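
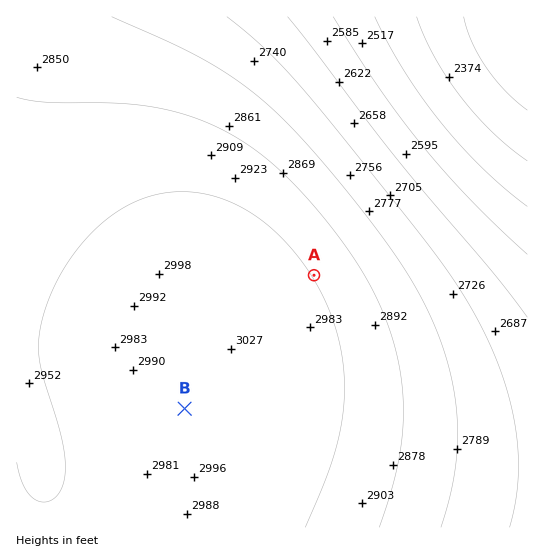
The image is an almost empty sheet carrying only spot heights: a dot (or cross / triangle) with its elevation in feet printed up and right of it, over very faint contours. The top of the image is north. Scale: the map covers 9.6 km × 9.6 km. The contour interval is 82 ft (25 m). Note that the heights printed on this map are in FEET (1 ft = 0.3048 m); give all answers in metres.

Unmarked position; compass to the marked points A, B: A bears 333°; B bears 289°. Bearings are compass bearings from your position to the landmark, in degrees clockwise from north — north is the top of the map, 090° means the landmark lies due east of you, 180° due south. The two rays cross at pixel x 424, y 491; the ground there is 860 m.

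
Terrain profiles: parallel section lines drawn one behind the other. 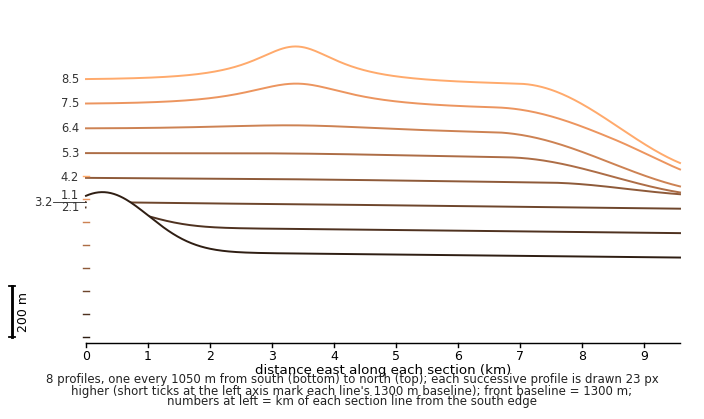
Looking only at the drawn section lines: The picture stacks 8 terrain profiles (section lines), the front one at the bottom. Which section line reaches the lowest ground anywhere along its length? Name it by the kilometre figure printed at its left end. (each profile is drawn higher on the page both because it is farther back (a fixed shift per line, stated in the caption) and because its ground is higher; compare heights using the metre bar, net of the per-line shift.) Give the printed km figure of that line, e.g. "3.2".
8.5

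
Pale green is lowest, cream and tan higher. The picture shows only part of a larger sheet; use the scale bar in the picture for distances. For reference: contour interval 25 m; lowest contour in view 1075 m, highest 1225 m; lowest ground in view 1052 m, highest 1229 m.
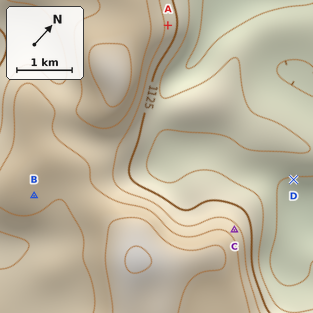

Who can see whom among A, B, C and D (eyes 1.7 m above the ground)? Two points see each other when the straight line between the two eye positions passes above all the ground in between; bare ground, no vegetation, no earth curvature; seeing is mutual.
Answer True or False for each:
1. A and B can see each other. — False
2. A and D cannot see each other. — True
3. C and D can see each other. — True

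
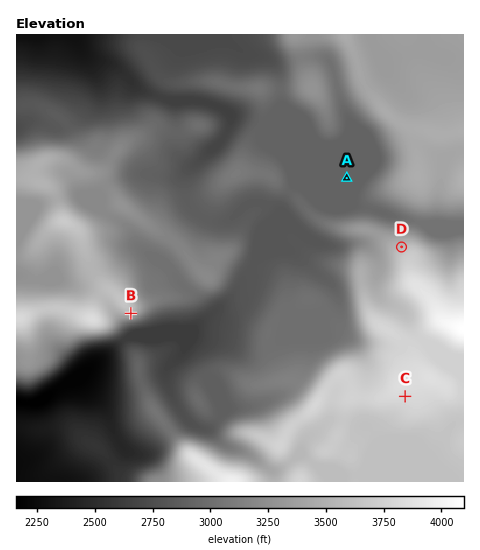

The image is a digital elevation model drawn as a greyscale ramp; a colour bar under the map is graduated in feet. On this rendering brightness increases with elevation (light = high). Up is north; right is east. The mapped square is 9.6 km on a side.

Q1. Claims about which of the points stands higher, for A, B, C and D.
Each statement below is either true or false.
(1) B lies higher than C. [false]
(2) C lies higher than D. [true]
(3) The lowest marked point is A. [true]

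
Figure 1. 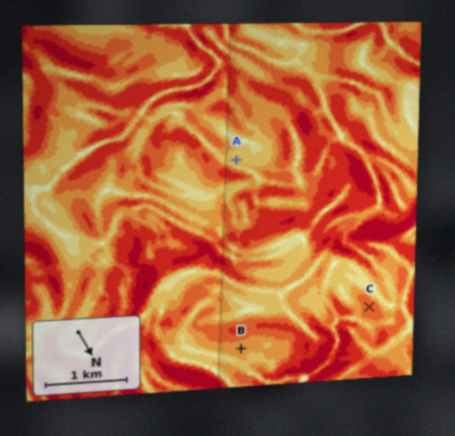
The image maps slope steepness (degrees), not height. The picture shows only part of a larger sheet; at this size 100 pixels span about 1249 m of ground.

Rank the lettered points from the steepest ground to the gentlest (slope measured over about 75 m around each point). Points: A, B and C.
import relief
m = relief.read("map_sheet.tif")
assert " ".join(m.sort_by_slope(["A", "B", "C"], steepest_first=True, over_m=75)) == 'C B A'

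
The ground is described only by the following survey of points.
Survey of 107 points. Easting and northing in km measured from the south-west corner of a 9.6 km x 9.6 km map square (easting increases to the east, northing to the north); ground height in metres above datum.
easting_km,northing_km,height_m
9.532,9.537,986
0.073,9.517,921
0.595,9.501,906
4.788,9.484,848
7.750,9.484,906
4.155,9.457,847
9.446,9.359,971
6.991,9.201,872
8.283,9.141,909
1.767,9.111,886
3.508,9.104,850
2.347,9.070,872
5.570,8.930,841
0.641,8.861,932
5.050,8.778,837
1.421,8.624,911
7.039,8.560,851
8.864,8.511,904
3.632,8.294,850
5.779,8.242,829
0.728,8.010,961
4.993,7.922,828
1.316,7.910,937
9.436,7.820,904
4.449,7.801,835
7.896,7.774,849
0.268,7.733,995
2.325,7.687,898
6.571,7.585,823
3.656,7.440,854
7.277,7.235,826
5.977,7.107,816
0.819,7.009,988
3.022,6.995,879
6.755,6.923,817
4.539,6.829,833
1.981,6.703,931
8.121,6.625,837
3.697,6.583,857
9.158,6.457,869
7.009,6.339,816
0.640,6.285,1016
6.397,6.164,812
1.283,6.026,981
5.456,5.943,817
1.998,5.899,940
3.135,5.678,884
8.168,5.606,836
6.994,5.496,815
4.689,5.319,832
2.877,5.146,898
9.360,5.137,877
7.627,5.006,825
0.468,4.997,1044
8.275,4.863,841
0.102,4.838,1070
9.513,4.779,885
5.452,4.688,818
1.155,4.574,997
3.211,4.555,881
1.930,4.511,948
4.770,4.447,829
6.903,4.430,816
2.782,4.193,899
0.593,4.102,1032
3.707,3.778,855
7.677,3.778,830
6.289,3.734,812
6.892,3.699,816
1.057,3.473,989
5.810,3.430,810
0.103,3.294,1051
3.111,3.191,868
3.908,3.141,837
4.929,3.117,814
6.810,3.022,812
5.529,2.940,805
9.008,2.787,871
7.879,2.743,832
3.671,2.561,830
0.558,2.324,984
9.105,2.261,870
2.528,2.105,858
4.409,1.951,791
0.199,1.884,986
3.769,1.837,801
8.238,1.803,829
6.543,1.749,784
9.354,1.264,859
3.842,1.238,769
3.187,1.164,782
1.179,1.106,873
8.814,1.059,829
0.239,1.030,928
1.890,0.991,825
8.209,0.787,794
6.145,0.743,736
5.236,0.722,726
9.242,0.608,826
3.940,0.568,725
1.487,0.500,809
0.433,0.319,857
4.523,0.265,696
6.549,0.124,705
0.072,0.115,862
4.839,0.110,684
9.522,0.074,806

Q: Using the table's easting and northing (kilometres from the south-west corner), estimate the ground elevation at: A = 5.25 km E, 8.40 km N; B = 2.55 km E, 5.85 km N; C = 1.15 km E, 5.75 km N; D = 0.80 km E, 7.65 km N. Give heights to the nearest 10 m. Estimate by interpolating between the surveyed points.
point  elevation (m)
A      830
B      910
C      990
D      970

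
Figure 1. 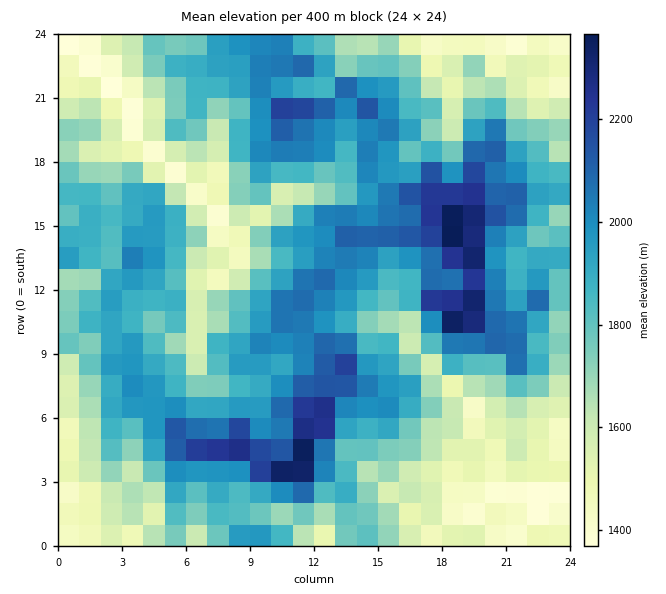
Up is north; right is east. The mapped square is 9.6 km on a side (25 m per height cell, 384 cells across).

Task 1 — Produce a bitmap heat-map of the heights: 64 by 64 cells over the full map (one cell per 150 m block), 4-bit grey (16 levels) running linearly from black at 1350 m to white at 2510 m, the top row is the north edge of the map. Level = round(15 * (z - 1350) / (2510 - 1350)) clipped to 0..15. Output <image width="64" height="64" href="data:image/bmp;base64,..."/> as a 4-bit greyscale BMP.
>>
<image width="64" height="64" href="data:image/bmp;base64,Qk12CAAAAAAAAHYAAAAoAAAAQAAAAEAAAAABAAQAAAAAAAAIAAATCwAAEwsAABAAAAAAAAAAAAAAABEREQAiIiIAMzMzAERERABVVVUAZmZmAHd3dwCIiIgAmZmZAKqqqgC7u7sAzMzMAN3d3QDu7u4A////ABERIiIQJGZEMkVoiIiId2UxNVVmVUMzIjMyIyERIiIREREiMzESVlZTJGiIiIdUMhE2ZmZUQyERIzMyEAASIiEiESIzQxFGZmQ1eHd4d2MjMjV2ZlVDISERIiEAEAESIiIiIjREITZ2ZUaHZmd2M0ZTNGZVVUMRMhARABIhAAERERIjNEUhNXdlRodlRENGZ2RWZ2VEMhNDERABIiEQAAAAESI0VSJFd3VWh2VlVWiYZWd3ZTMiNEMiEBERERAAABERIjRVIlaHZmeHZnd4iqh1d3ZUMiNEMyEBEAAAAAAAEiIjNFQjV4dmeId3iJq8uXaIdUMjREMiEBIQEQABEREiIzNFUyRoh3eId4iau97KiIhlM0VEMhIRIyASERERESIzRFVCRWmYiZiIiazd3uuZh2Q0VUMiMyEzIBMyIiIiEiNFZTNWeZiamZmazdzN7bl2VFZlRDNDIjMgEzMyIiISI0VmNXeKqqu7u7zLuqztuHVVZlRVREMiMyATMzIiERIjRnZFZ4m7zLzd3LqZrNyohnZmVWZVQyIzEBNDMiIREiNGdlZ4iavLqs3bqYmb3buWdnZmdlQzI0MQJEMiIhERI0Z3ZXiau6mYq7qoiJrN3Jd3d3d2VEM0QhE0MzIiERIjRnd2aImqmHiZqpiJqrzcqId3iHZVREQyASMzMyIRIjNGeIh4mZqXd4mZh4mru8yoiIiZh2VEUyABJEMzIiIzNFZ4mHiIiYhniId4iavMzKiYiJmIdlVTERE0RDMyMzM0VniYiId4dld2Z4mZqrzLuZmZiJh2VlISMTVlRDMzI0RFeZiJh3d1VlaIiIiaqrq6mZmIiHdkESNCRnVVRDIiNFV5mIiHZmREZmZneImqmruqmIiIdjESRVJXdmZlQiI0ZnmYiId2UjRVZ3d3iZmZq6mIiIhjEkVnY0eIh2VDMjV3iZh3d3ZCVniIiHd4iaq7uoeHh0EkaIhkaKqYZUNERneJmHd3ZjJXeImYh3iaqry6h3eGMUZohlVnmphmZFZEV4iYd3dUIld4iJmYiJqqq6mGZ3UiWIl3iJmah3ZlZ2VWeJh2ZkMSV3d4mZmImqqZmHVndBNpmZmrqqqGZlVWdWZ4h3ZURTFXZmeImZiamZmIZFZ0FHq6q8uqqnZlQ0V3ZniHZUVmQTVEV3iJmZmYiIdkMzI1ety8y6mah2VDVWeHiHZlZndSEkZ3iJmpmYh3ZkRkM1eL7u26mImph2RVVniIdmZ3d1IVZnd4mamZmIdmVXZFeKzd7suYiJqoZFZWeId3d3d3UhVWZniJqZqZiId2hkaKzcvN2ph3iqhkRFVniHd3d3ZSFERWd4maqpmZmHd1VorMurzcmHeKl2UzNFaIiHd3ZkITI0VniJmqmpmYh4VXiruZmsyYd4mGZVVURXmIh4dlQhESNFeHiJqqmYiIhlZ4qYmqzJdmiXZmVnZUaJiIh2VDERASRVVniZmZiIiHZWd4mrvbh2aIdmZ3h2RnmYiIdkIkIBEjRWZ5mZmZmYd3iYmrzNqHdod3d4iYZWeZiIh2Q0QQEkZ3iHiJmZmYh4irq7zd2oh2d3eImIh1Z5mIiHZUUxEjVniJmJmZqpiImrq7zd3JiIZndoh3h3ZniHiIdmVBASJGeIiZmJmrqZq7qrve3bqYiGVWZ1d3ZmeHd4h2VDEBESV3d3eImququ7qrvN7dypmZdlRVVmd2Znd4iHZTIAEiE1ZVZ4mqqqq6mZq83c3LqpmHZDNWZ3d2d3iIdUMQEkUhI1eJmZmZmKmJqr3tzdyqqZdmVGZ3d3d4iIh1QgASRlIRNXiIiIdniIq7zd2826qqmHZmd3d3ZniIh1MgASNWZTISRWZndomZq7zM3KzLqqqYh3d2ZmZWd3dkIRASM1Z3ZDMiI0VXmZmpqqzKm8uZqph3iGZmVEZ3ZkIQAREjVnd1VVRDRXiZmZmZvLmbypmpmIiHZlVDRmVDIQATISNGeHZmd3VFeZiIiHm7p4u7mJmYd3ZlVTJWZTIQASQxI1aIiHd4d2V5mId3eKqGi6uod3ZUZVRFMkVDEAAjJTE1Z5mZmYiIdXmZiHZnmGWKqrmHZUMzUzMhIzEAEUQ1MkZ4iJmZmZmGaJmIdlWGRYqZqpiIdTJkMiERIAE0VUUyVniImZmZmZhnmpiGVEY1iYipd3d2ZVVVQzEQAUd2VjJFZ4iamZmZmHeJqYiGQzNoiql1VmVVRVZlQhABR3d2QlZ4eKuqqYiId5mpiIdjIlaKl2VEVUNERVUyEAJUV3dTNWd4m8u7qYh4mqiId3ZBRXmGVDM0RDM0RCEAEyNnd1VDVnibzMu6mIqrqHdnZlI0eHZUMjMzIyMyEAARM0Z3Z2Rniaq6mZq6m7uoZlZlQSNnVUMyIiIiIyEAARFFRnd3ZXiZmZh2eKu7qJl1VFQxM0ZUMiERERIzEAABElZVZ3hniZmHdmZWipmHeIdkMyFEJEQyIREQEiIAABJFZ2ZneHeImYiIiHVnh3Znd2UyElYhMzMzIiEiEQABI0VXd3eId3iZiZmalkVmZmZWVCESVkISMzMiIiEAABI0RGd3d4iHeJmZqqqoZEVVZkRTEBRVQxEiIiESEAABI0RFd2ZniIeImZmpmIh2NFRmQ0QQIzQzIRESIREAABIzM0V2VVZ4iImZmZh3Z2VDRGUyIxAhESEREBEhEQAAEjIzRWZURVeIiYiJh2VVRDM0VCERAAAAAAAAARER"/>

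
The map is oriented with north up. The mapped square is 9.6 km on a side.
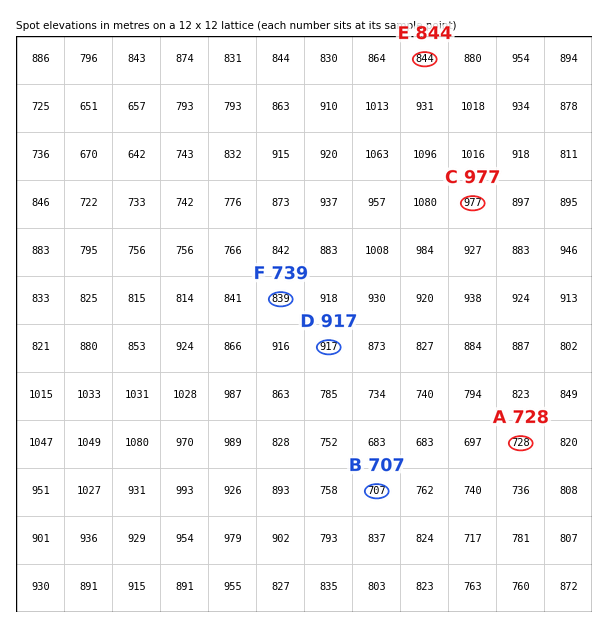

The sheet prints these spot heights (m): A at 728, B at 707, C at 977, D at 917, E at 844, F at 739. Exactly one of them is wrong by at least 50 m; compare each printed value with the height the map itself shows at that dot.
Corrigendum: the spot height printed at F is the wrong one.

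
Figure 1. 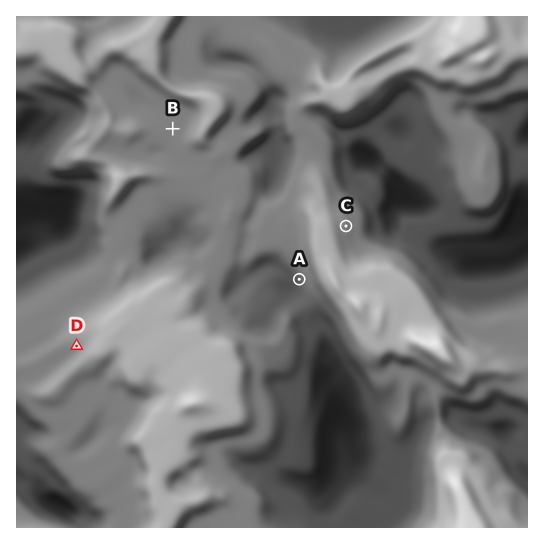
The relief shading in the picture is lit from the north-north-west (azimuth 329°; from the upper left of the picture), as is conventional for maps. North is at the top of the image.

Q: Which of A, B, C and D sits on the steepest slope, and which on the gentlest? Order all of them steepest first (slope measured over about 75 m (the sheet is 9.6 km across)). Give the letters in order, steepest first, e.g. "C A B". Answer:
A C D B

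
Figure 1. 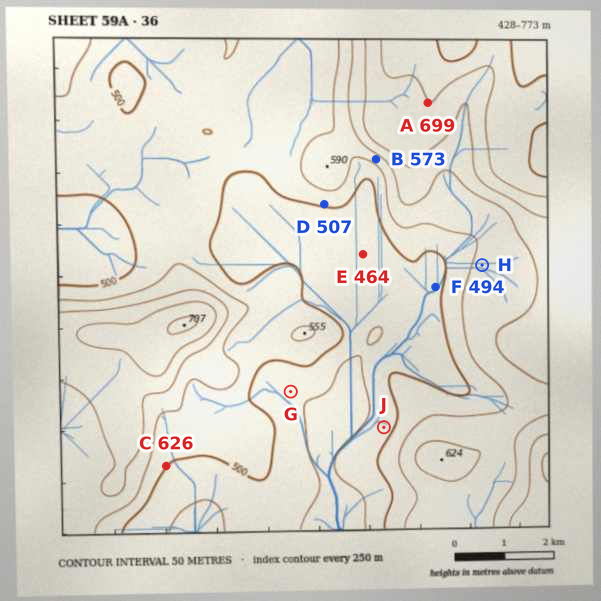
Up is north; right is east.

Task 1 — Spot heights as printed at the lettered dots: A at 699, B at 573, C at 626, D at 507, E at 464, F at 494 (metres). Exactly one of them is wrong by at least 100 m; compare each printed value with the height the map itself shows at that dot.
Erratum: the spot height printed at C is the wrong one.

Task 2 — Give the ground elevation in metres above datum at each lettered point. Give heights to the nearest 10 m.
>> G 460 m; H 560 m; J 480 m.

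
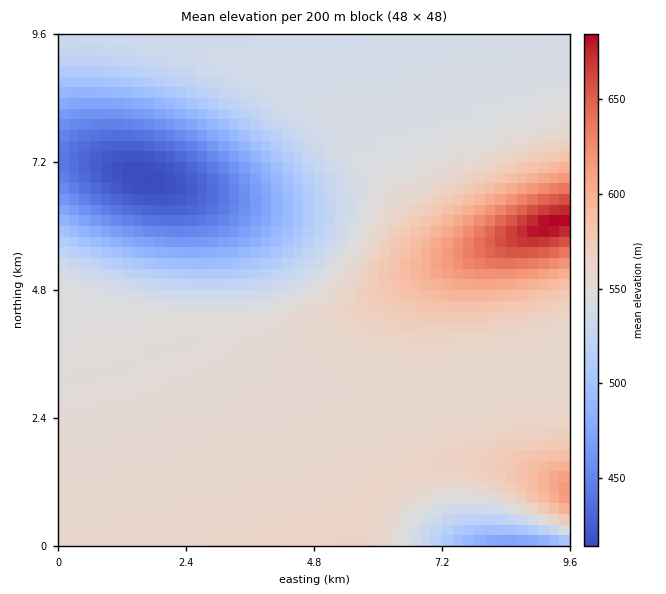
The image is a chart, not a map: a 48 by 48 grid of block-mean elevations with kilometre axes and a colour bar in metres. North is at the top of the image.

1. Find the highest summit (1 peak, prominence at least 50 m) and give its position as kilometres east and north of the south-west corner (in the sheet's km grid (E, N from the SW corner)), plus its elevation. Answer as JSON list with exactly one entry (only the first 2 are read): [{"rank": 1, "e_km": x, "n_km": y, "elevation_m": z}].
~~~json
[{"rank": 1, "e_km": 9.26, "n_km": 6.04, "elevation_m": 686}]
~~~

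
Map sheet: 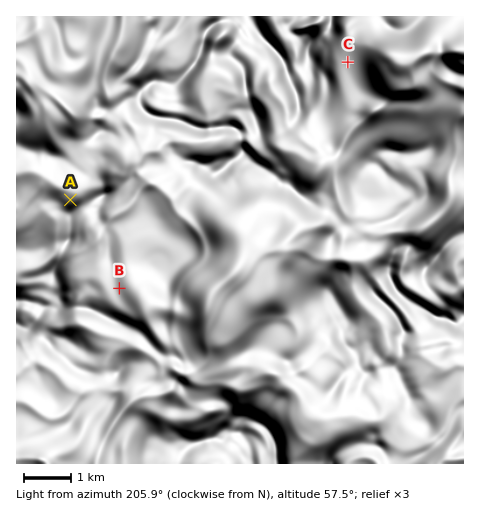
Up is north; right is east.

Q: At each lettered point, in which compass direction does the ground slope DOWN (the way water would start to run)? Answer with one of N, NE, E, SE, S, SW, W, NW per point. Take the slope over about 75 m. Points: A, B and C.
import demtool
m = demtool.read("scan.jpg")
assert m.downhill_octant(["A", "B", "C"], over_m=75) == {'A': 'N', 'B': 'E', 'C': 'E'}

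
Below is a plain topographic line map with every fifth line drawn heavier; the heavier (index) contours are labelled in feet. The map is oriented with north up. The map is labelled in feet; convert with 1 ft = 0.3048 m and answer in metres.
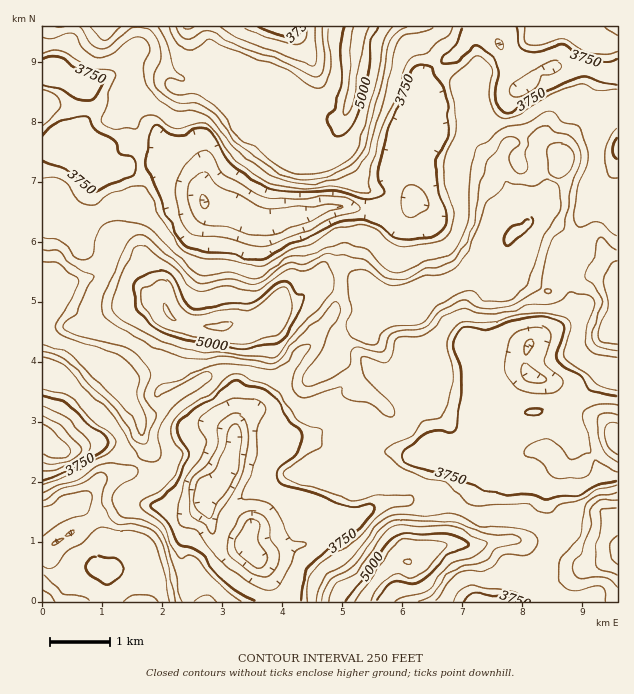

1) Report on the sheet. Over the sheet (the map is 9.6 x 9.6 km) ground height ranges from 870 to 1680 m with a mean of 1270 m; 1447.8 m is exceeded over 19.2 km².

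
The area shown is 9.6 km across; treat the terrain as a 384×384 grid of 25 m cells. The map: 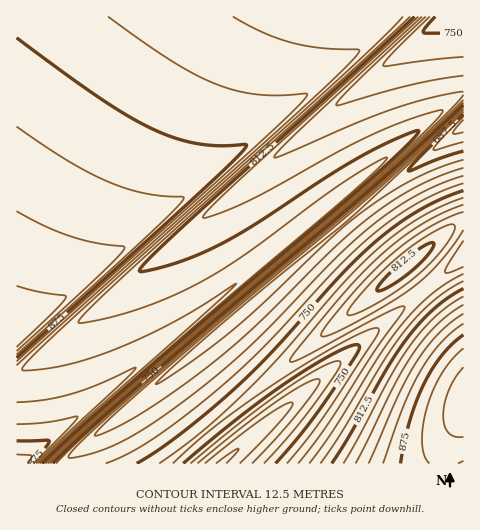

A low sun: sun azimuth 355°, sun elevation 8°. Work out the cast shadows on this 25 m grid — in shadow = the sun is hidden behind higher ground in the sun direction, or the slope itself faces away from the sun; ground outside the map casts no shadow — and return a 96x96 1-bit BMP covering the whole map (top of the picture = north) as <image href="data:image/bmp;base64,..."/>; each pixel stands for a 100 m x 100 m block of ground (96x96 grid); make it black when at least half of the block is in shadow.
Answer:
<image width="96" height="96" href="data:image/bmp;base64,Qk2+BAAAAAAAAD4AAAAoAAAAYAAAAGAAAAABAAEAAAAAAIAEAAATCwAAEwsAAAIAAAAAAAAA////AAAAAAAf/AAAAAAAAAAAAAAP/wAAAAAAAAAAAAAH/4AAAAAAAAAAAAAB/8AAAAAAAAAAAAAA/+AAAAAAAAAAAAAAf/gAAAAAAAAAAAAAP/wAAAAAAAAAAAAAH/4AAAAAAAAAAAAAB/8AAAAAAAAAAAAAA//AAAAAAAAAAAAAAf/gAAAAAAAAAAAAAP/wAAAAAAAAAAAAAH/4AAAAAAAAAAAAAD/8AAAAAAAAAAAAAA/+AAAAAAAAAAAAAAf/gAAAAAAAAAAAAAP/wAAAAAAAAAAAAAH/4AAAAAAAAAAAAAD/8AAAAAAAAAAAAAA/+AAAAAAAAACAAAAf/AAAAAAAAADgAAAP/wAAAAAAAADwAAAH/4AAAAAAAAD4AAAD/8AAAAAAAAD8AAAA/+AAAAAAAAB+AAAAf/AAAAAAAAA/gAAAP/wAAAAAAAAfwAAAH/4AAAAAAAAP4AAAD/8AAAAAAAAD8AAAB/+AAAAAAAAB+AAAAf/AAAAAAAAA/gAAAP/gAAAAAAAAfwAAAH/wAAAAAAAAP4AAAD/8AAAAAAAAD8AAAB/+AAAAAAAAB+AAAAf/AAAAAAAAA/AAAAP/gAAAAAAAAfwAAAH/wAAAAAAAAP4AAAD/4AAAAAAAAH8AAAB/8AAAAAAAAB+AAAAf/AAAAAAAAA/AAAAP/gAAAAAAAAfwAAAH/wAAAAAAAAP4AAAD/4AAAAAAAAH8AAAB/8AAAAAAAAB+AAAAf+AAAAAAAAA/AAAAP/AAAAAAAAAfwAAAH/wAAAAAAAAP4AAAD/4AAAAAAAAH8AAAB/8AAAAAAAAB+AAAAf+AAAAAAAAA/AAAAP/AAAAAAAAAfgAAAH/gAAAAAAAAP4AAAD/wAAAAAAAAH8AAAB/8AAAAAAAAB+AAAAf+AAAAAAAAA/AAAAP/AAAAAAAAAfgAAAH/gAAAAAAAAP4AAAD/wAAAAAAAAH8AAAB/4AAAAAAAAD+AAAAf+AAAAAAAAA/AAAAP/AAAAAAAAAfgAAAH/gAAAAAAAAPwAAAD/wAAAAAAAAH8AAAB/4AAAAAAAAD+AAAA/+AAAAAAAAA/AAAAP/AAAAAAAAAfgAAAH/gAAAAAAAAPwAAAD/wAAAAAAAAH8AAAB/8AAAAAAAAD+AAAA/8AAAAAAAAA/AAAAP8AAAAAAAAAfgAAAH8AAAAAAAAAPwAAAD8AAAAAAAAAH4AAAB8AAAAAAAAAD+AAAA8AAAAAAAAAA/AAAAMAAAAAAAAAAfgAAAEAAAAAAAAAAPwAAAAAAAAAAAAAAH4AAAAAAAAAAAAAAD+AAAAAAAAAAAAAAA/AAAAAAAAAAAAAAAfgAAAAAAAAAAAAAAPwAAAAAAAAAAAAAAH4AAAAAAAAAAAAAAD+AAAAAAAAAAAAAAB/AAAAAAAAAAAAAAAfgAAAAAAAAAAAAAAPwAAAAAAAAAAAAAAH4AAAAAAAAAAAAAAD+AAAAAAAAAAAAAAB/AAAAAAAAAAAAAAAfgAAAAAAAAAAAAAAPgAAAAAAAAAAAAAAHwAAAAAAAAAAAAAAD4A="/>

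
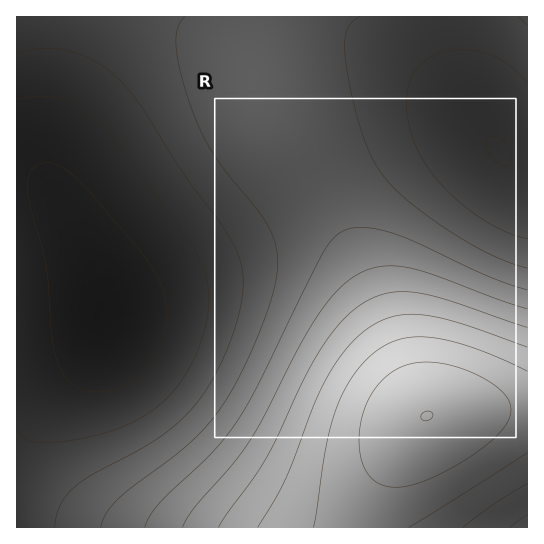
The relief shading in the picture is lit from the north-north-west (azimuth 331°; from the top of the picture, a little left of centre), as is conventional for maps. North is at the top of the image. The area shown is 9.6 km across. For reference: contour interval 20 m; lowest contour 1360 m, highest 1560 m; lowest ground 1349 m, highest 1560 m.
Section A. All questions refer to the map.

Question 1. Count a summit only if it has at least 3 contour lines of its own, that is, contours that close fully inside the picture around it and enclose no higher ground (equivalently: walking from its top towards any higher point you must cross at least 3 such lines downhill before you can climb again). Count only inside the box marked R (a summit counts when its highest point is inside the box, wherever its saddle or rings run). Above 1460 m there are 0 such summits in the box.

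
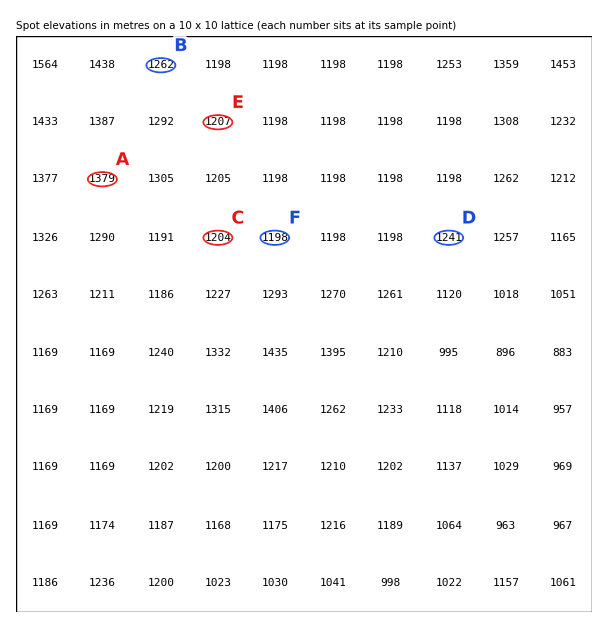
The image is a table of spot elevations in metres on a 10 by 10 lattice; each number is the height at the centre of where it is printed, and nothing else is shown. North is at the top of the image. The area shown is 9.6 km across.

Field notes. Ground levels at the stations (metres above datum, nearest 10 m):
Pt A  1380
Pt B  1260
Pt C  1200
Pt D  1240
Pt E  1210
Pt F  1200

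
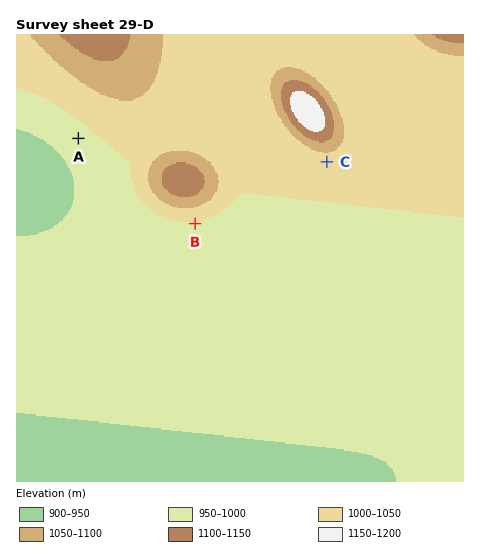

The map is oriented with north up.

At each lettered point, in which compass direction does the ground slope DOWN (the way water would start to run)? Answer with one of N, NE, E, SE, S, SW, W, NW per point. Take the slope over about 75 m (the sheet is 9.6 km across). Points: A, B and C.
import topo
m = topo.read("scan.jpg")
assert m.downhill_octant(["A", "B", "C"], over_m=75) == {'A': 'SW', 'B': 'S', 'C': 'S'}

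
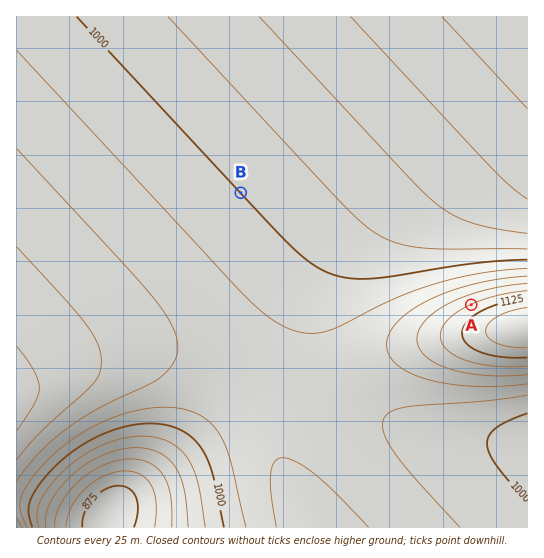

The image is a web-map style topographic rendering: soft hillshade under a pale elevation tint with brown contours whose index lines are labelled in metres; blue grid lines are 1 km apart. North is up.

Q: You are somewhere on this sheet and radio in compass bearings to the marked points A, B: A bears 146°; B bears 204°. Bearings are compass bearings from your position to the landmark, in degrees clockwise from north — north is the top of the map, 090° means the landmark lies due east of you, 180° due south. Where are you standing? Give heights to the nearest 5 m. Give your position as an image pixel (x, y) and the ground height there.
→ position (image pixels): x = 302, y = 54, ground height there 950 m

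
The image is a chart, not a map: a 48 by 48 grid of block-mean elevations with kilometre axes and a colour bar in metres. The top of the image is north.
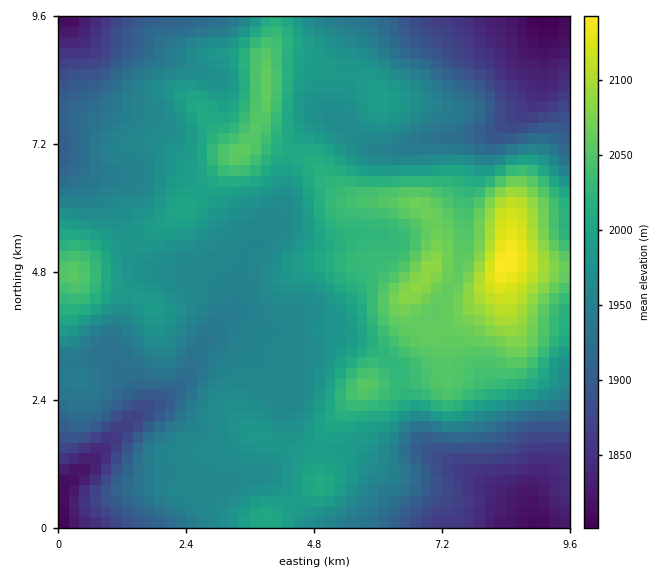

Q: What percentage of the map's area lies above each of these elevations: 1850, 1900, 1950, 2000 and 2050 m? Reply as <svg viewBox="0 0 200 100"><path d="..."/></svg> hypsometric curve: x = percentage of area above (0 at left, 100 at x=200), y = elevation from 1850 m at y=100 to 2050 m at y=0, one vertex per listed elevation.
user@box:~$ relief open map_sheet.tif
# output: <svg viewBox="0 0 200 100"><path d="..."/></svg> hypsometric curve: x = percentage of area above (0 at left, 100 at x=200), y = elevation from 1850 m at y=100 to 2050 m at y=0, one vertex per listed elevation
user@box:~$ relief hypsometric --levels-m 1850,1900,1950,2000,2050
<svg viewBox="0 0 200 100"><path d="M187 100l-18-25-36-25-77-25-34-25"/></svg>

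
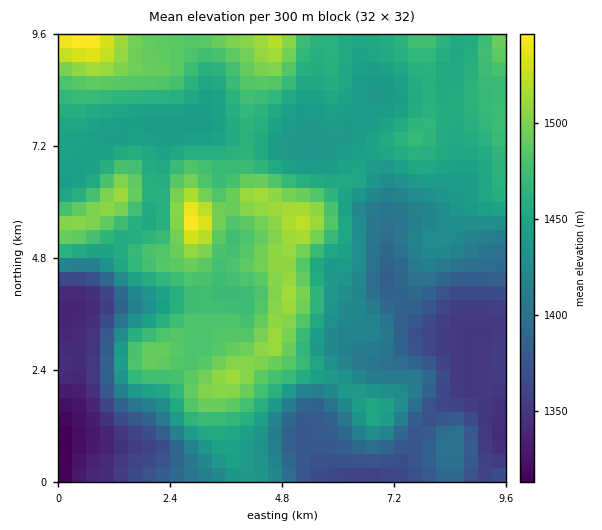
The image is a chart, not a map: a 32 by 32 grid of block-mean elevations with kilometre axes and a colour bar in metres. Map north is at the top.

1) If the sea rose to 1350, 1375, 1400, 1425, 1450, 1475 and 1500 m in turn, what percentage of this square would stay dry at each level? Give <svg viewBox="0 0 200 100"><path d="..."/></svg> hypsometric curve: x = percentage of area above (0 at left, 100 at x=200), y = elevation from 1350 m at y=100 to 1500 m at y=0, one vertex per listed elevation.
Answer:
<svg viewBox="0 0 200 100"><path d="M190 100l-20-17-18-16-19-17-40-17-45-16-32-17"/></svg>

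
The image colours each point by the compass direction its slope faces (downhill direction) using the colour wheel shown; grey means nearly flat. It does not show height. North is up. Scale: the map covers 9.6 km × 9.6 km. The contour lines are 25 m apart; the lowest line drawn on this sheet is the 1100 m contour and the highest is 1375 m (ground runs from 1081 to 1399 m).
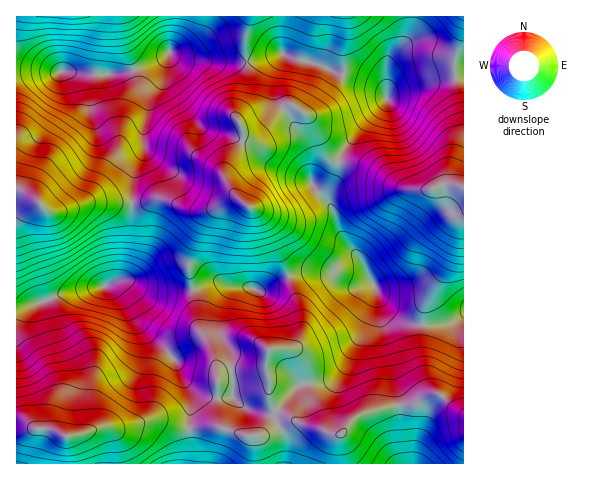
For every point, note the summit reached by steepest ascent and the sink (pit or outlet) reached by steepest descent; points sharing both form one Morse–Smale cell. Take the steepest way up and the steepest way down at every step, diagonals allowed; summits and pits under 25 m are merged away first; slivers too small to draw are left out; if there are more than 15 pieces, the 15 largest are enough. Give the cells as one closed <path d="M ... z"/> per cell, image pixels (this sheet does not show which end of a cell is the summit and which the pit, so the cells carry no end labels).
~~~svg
<path d="M125 280l-9 1-12 6-38 5-26 11-24 5 0 122 34-1 14 6 4 6 3 23 44-1 0-18-2-10-5-6-6-2 18 1 25-7 14 0 19 7 11 1 2-33-8-17 11 11 10 6 26 2 3-2-1-25-9 2-6 4 0-12-6-18-13-22-5-34-42 0z"/><path d="M313 273l-11 0-13 4 13 43-1 17-4 7-7 5 4 1 10 12 6 42 15 26 15 5 15-18 7-3 26-7 24-3 20-10 9 1 15 14 8 4-1-98-7 5-10 4-36 0-14-6-8-7-16-28-2-1-13 4-10-4-12-8z"/><path d="M347 163l-9 2-1 8-9 20 0 8 8 16 6 19 20 27 23 43 11 12 14 6 27 1 14-2 9-5 4-4 0-126-18-4-16 6-26-1-36-21z"/><path d="M169 52l-6 24-14 21-1 16-5 18 1 19-10 24-2 28 12 1 10-4 10 0 28 12 21-1 26-11-9-12-5-14 19-35 0-6-7-16 11-24-1-30-58-2-13-3z"/><path d="M134 70l-22 4-25 0-20-3-51 0 1 119 16 7 17 15 23-5 18-12 27-42 10-47 9-21z"/><path d="M292 105l-13 7-22 22-11 1-2-2-2 8-16 28-1 9 10 17 13 11 5 2 13 14 24 54 12-3 33 1 16 10 21-1-10-20-20-27-6-19-8-16 0-8 9-20 2-11-7-2-7-8-15-34z"/><path d="M20 190l-4 0 1 118 23-5 30-12 34-4 18-10 6-18 4-21-1-35-43 0-25 8-13 1-14-13z"/><path d="M463 76l-30 4-36 11-8 4-4 8-18 17-24 31-4 11 29 6 36 21 26 1 16-6 17 4z"/><path d="M283 53l-36 9 1 30-11 24 7 16 2 3 11-1 22-22 13-7 18 13 15 34 7 8 7 2 7-16 41-47-2-7-10-7z"/><path d="M411 16l-160 0-6 25 1 16 2 5 4 0 31-9 92 32 6 3 5 8 1-30 3-9 13-12 6-10z"/><path d="M439 394l-7 0-20 10-24 3-33 10-15 18 4 28 119 1 1-50z"/><path d="M290 348l-20 2-4 15-4 3-30 3 1 25-3 2-26-2-10-6-7-6 4 12-1 32 27-1 28 9 15 0 27-14 7-1 29 9-13-26-6-42-10-12z"/><path d="M238 199l-7 1-15 8-12 12-15 45 4 24 27-7 12 5 16 0 14 3 11-8 16-6-23-54-13-14z"/><path d="M120 16l-103 0-1 54 51 1 20 3 25 0 20-3 2-5-10-24z"/><path d="M164 199l-32 4-2 45-4 21-6 10 10 2 21 10 42-1-4-20 1-11 14-39 12-11-24 2z"/>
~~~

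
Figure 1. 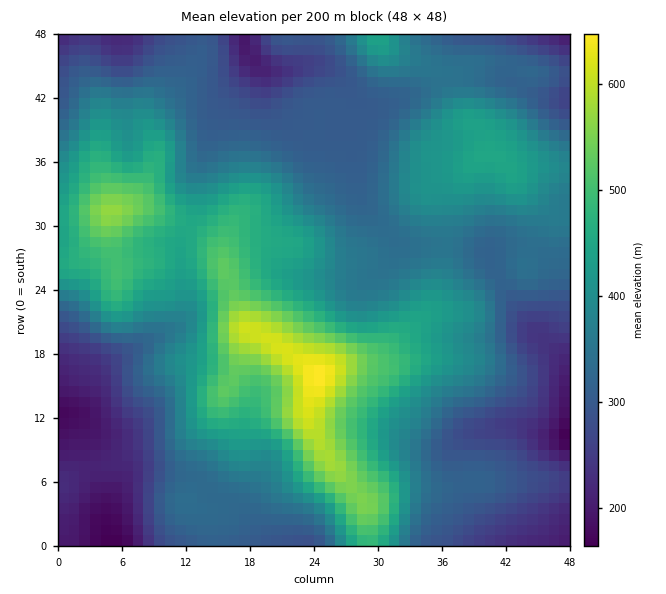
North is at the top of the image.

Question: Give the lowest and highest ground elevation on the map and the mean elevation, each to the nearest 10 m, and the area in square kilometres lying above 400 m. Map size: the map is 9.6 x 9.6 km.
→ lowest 160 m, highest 650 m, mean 370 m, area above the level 33.4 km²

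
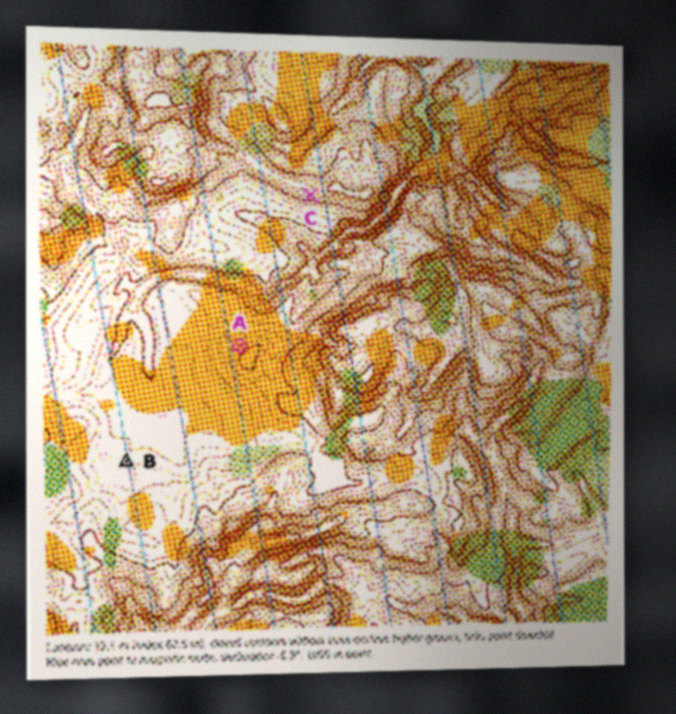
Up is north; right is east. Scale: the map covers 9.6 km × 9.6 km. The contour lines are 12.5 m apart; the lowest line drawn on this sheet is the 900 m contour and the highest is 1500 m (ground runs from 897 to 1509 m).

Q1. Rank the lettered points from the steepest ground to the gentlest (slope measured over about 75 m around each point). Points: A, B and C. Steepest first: C A B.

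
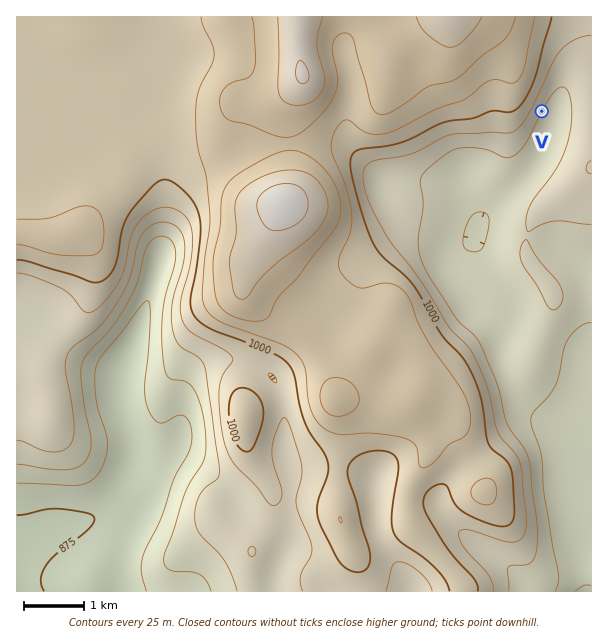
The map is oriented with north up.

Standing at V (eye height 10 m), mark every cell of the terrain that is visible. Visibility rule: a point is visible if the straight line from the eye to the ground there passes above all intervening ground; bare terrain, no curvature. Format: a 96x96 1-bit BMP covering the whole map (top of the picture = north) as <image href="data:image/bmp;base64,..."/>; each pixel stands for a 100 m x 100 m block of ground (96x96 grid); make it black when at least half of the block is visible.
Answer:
<image width="96" height="96" href="data:image/bmp;base64,Qk2+BAAAAAAAAD4AAAAoAAAAYAAAAGAAAAABAAEAAAAAAIAEAAATCwAAEwsAAAIAAAAAAAAA////AAAAAAAAAAAAAAAAAAAAAAAAAAAAAAAAAAAAAAAAAAAAAAAAAAAAAAAAAAAAAAAAAAAAAAAAAAAAAAAAAAAAAAAAAAAAAAAAAAAAAAAAAAAAAAAAAAAAAAAAAAAAAAAAAAAAAAAAAAAAAAAAAAAAAQAAAAAAAAAAAAAAAAAAAAAAAAAAAAAAAgAAAAAAAAAAAAAABgAAAAAAAAAAAAAADgAAAAAAAAAAAAAAHgAAAAAAAAAAAAAAPgAAAAAAAAAAAAAAPgAAAAAAAAAAAAAAfgAAAAAAAAAAAAAP/AAAAAAAAAAAAAAP/AAAAAAAAAAAAAAP/AAAAAAAAAAAAAAP/AAAAAAAAAAAAAAH/AAAAAAAAAAAAAAH/AAAAAAAAAAAAAAH+AAAAAAAAAAAAAAH+AAAAAAAAAAAAAAH8AAAAAAAAAAAAAAH4AAAAAAAAAAAAAAP4AAAAAAAAAAAAAAPwAAAAAAAAAAAAAAfwAAAAAAAAAAAAAA/wAAAAAAAAAAAAAA/wAAAAAAAAAAAAAB/wAAAAAAAAAAAAB//gAAAAAAAAAAAAD//gAAAAAAAAAAAAD//gAAAAAAAAAAAAB//gAAAAAAAAAAAAB//AAAAAAAAAAAAAB//AAAAAAAAAAAAAB//AAAAAAAAAAAAAB//AAAAAAAAAAAAAD/+AAAAAAAAAAAAAH/+AAAAAAAAAAAAAH/+AAAAAAAAAAAAAH/+AAAAAAAAAAAAAP/+AAAAAAAAAAAAAP/+AAAAAAAAAAAAAP/+AAAAAAAAAAAAAf/+AAAAAAAAAAAAA//+AAAAAAAAAAAAB//+AAAAAAAAAAAAH///AAAAAAAAAAAAH///AAAAAAAAAAAAB/H/AgAAAAAAAAAAAAB/AgAAAAAAAAAAAAB/BAAAAAAAAAAAAAA/DAAAAAAAAAAAAAAfvAAAAAAAAAAAAAAP+AAAAAAAAAAAAAAH+AAAAAAAAAAAAAAD+AAAAAAAAAAAAAAB+AAAAAAAAAAAAAAB/AAAAAAAAAAAAAAA/gAAAAAAAAAAAAAA/wAAAAAAAAAAAAAAf4AAAAAAAAAAAAAAf+AAAAAAAAAAAAAAP/AAAAAAAAAAAAAAP/gAAAAAAAAAAAAAH/wAAAAAAAAAAAAAH/4AAAAAAAAAAAAAD/8AAAAAAAAAAAAAD/8AAAAAAAAAAAAAD/8AAAAAAAAAAAAAD/8AAAAAAAAAAAAAD/8AAAAAAAAAAAAAD/8AAAAAAAAAAAAAD/8AAAAAAAAAAAAAD/8AAAAAAAAAAAAAD/8AAAAAAAAAAAAAD/8AAAAAAAAAAAAAD/8AAAAAAAAAAAAAD/8AAAAAAAAAAAAAB/8AAAAAAAAAAAAAB/8AAAAAAAAAAAAAA/8AAAAAAAAAAAAAAf8AAAAAAAAAAAAAAP8AAAAAAAAAAAAAAH8AAAAAAAAAAAAAAH8AAAAAAAAAAAAAAH8AAAAAAAAAAAAAAD8AAAAAAAAAAAAAAD8AAAAAAAAAAAAAAAAAAAAAAAAAAAAAAAAAAAAAAAAAAAAAAAA="/>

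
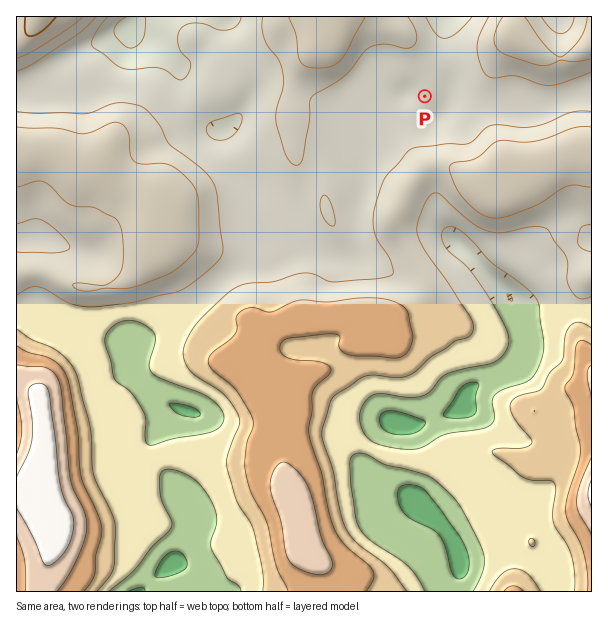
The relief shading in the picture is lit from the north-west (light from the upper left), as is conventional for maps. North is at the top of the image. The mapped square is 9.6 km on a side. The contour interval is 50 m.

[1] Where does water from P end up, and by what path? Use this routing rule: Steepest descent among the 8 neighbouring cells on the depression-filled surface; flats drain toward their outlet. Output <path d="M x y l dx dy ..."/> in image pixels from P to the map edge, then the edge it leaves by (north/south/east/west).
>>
<path d="M425 96l1 0 3 3 2 0 3-3 12-25 4-6 0-26-1-1 0-21"/>
exit: north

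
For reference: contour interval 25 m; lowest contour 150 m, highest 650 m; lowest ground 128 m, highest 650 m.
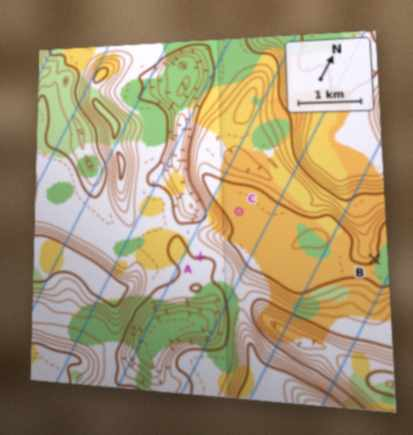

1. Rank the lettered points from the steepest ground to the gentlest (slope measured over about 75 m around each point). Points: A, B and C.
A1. B A C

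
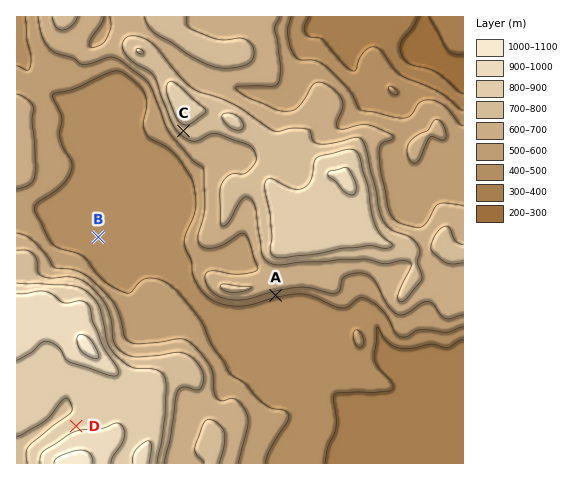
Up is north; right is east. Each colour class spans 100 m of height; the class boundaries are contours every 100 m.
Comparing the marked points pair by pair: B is lower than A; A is lower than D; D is higher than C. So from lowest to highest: B A C D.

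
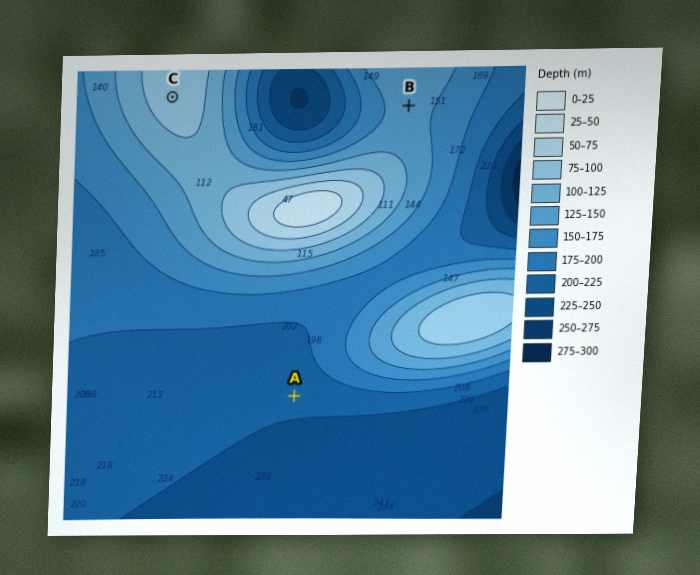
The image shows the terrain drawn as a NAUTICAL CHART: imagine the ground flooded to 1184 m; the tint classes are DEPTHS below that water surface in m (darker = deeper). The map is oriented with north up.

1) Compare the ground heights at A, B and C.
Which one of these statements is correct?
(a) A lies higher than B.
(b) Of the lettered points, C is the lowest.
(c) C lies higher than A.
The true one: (c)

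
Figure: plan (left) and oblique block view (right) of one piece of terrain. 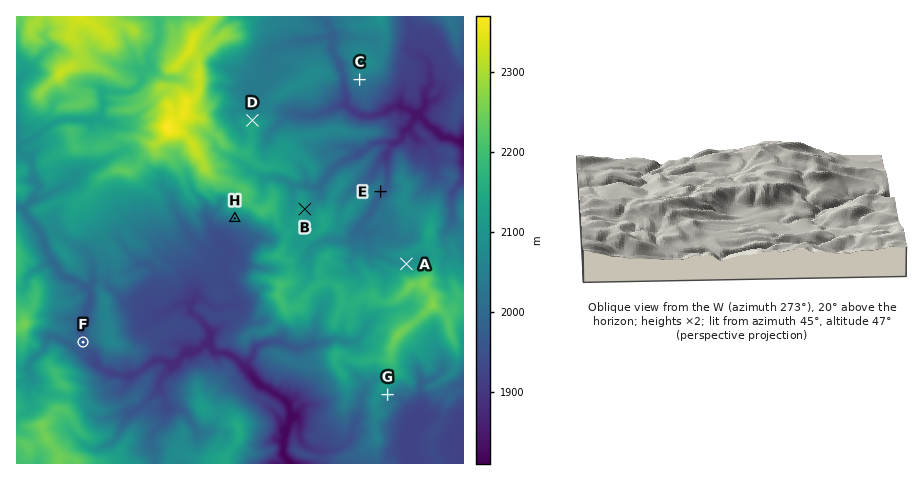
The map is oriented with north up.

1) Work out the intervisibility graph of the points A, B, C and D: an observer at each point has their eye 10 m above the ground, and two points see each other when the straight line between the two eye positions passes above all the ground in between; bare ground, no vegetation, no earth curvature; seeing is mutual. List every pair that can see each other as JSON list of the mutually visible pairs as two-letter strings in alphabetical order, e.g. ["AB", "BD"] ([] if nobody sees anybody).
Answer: ["BC", "CD"]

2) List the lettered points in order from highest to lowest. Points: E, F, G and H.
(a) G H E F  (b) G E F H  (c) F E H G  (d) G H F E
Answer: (a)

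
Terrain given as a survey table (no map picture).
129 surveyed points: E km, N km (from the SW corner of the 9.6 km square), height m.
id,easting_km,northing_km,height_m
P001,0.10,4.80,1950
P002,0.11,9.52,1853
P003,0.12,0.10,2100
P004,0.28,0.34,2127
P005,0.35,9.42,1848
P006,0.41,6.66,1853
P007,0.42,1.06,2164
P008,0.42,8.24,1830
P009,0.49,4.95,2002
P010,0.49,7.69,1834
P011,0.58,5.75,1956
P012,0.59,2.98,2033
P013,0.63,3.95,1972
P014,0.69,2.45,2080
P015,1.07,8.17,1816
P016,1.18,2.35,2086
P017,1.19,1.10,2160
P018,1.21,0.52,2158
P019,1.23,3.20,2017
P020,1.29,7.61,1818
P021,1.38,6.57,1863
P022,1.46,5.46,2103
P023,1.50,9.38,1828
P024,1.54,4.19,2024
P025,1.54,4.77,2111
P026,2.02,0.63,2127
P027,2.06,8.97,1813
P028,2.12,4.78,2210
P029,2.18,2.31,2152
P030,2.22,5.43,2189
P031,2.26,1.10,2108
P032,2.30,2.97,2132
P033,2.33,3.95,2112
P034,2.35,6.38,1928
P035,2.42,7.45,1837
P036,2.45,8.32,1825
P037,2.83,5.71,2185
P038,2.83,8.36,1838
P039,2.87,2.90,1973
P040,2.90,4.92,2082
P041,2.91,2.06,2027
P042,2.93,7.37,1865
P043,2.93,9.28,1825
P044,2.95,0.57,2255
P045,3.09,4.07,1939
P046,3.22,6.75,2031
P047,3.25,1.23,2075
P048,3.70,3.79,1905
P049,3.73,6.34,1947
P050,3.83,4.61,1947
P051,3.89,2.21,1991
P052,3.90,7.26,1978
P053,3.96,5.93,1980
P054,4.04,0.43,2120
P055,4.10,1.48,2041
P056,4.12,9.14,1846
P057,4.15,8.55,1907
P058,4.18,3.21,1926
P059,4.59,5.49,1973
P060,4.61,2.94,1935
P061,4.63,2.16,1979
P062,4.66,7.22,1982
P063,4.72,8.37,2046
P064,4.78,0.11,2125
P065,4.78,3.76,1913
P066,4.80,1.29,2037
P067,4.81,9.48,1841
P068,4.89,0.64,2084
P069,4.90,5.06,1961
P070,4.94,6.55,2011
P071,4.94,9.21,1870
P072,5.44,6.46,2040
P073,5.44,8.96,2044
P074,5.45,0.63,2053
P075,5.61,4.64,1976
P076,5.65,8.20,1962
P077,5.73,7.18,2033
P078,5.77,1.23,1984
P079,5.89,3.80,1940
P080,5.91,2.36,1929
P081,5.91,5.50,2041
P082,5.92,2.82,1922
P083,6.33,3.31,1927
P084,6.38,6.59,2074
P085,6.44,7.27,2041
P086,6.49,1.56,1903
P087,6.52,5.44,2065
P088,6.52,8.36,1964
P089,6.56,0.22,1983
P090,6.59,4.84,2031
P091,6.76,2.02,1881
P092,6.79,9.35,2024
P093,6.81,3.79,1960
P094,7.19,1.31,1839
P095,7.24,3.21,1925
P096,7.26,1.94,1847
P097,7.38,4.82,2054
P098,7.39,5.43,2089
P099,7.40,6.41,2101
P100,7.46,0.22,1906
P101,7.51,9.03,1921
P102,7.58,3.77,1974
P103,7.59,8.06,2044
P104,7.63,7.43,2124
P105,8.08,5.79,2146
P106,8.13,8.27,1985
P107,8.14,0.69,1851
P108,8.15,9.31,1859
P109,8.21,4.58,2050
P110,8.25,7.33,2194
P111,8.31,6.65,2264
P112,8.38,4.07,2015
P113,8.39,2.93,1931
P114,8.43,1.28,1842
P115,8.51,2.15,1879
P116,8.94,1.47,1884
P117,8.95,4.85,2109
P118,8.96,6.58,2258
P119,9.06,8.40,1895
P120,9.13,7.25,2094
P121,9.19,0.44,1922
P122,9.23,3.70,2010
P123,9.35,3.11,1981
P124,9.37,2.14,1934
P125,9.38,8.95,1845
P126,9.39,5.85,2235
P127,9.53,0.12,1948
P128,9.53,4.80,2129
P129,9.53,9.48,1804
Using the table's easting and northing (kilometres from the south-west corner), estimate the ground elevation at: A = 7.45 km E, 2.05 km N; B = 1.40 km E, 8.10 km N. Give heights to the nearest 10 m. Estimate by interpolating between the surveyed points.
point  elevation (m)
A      1850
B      1810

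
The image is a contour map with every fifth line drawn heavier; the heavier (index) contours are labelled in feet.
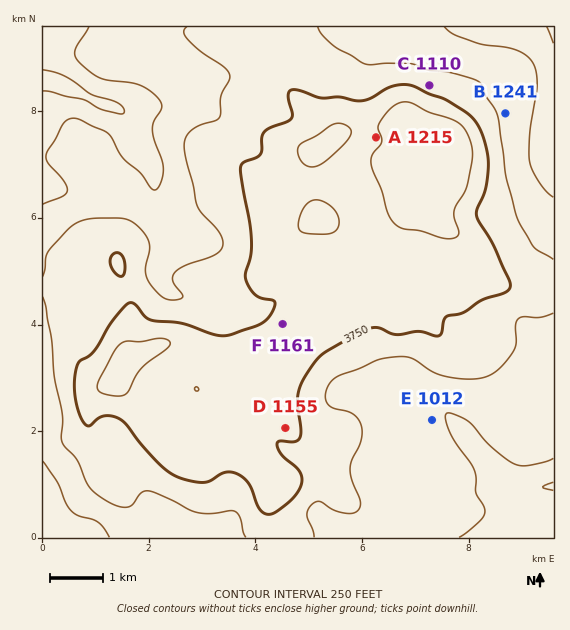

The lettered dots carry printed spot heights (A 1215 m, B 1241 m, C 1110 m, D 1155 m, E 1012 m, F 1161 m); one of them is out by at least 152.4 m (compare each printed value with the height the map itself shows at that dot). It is B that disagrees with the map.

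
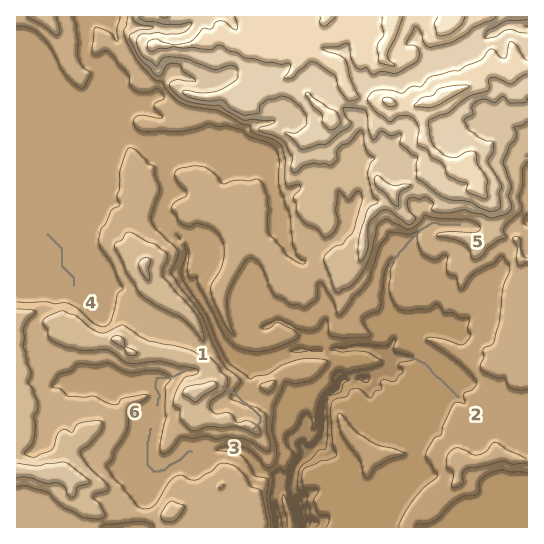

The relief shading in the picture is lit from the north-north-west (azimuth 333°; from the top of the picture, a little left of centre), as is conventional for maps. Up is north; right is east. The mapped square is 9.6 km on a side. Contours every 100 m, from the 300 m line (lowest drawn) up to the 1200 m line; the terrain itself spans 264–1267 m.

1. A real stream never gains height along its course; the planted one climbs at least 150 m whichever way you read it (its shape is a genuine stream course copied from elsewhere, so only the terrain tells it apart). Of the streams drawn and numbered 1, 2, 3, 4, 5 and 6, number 3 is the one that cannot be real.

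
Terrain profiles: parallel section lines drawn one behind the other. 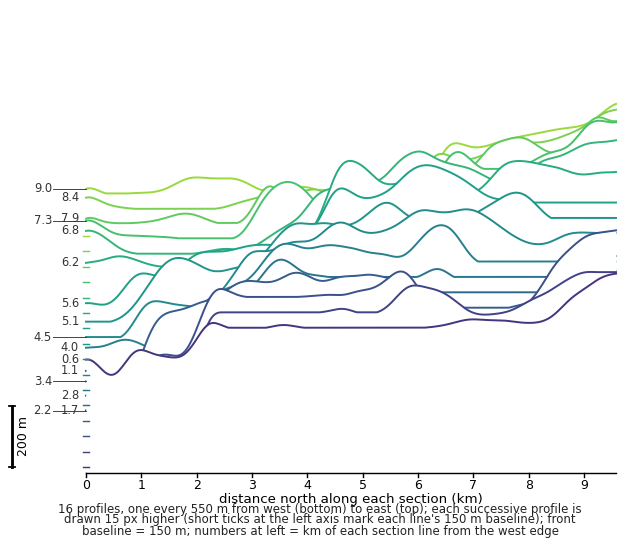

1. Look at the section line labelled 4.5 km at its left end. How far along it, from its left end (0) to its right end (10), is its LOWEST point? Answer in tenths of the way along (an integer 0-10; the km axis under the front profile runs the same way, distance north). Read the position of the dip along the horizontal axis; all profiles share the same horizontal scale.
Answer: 0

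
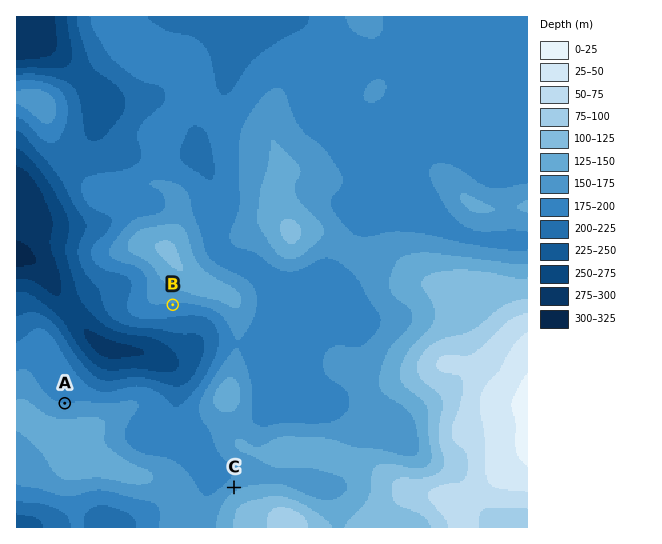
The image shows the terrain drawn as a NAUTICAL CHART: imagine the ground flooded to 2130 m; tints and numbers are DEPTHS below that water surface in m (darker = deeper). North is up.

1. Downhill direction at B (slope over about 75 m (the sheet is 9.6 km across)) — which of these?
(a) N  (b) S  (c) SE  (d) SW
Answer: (b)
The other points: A N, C NW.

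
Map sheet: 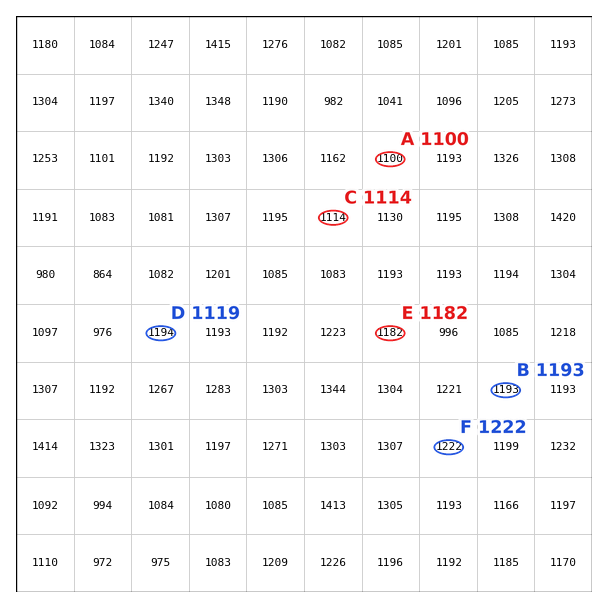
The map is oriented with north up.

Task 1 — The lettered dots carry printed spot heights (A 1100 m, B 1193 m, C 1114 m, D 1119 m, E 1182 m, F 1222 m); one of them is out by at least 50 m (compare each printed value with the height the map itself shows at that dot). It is D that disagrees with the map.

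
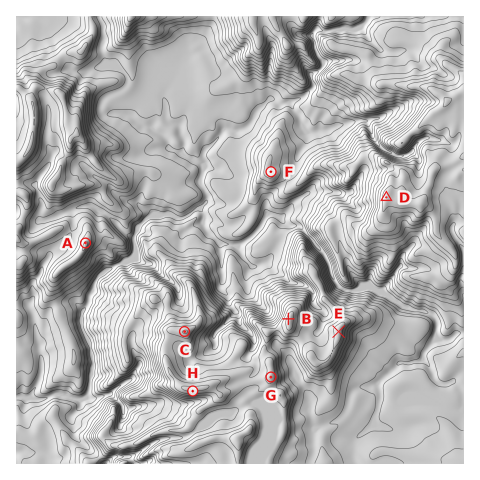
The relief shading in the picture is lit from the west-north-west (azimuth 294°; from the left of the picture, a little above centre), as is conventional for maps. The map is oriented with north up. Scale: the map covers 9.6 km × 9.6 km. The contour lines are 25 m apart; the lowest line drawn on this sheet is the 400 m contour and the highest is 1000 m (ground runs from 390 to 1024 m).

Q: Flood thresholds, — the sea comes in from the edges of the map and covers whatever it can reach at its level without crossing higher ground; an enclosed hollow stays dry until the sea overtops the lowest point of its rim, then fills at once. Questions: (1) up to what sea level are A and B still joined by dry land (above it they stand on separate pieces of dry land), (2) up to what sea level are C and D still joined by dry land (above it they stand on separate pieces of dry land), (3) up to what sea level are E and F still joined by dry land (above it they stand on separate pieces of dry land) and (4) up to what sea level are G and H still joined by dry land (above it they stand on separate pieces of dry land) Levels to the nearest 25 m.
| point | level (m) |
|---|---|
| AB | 575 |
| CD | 675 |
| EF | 625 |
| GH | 850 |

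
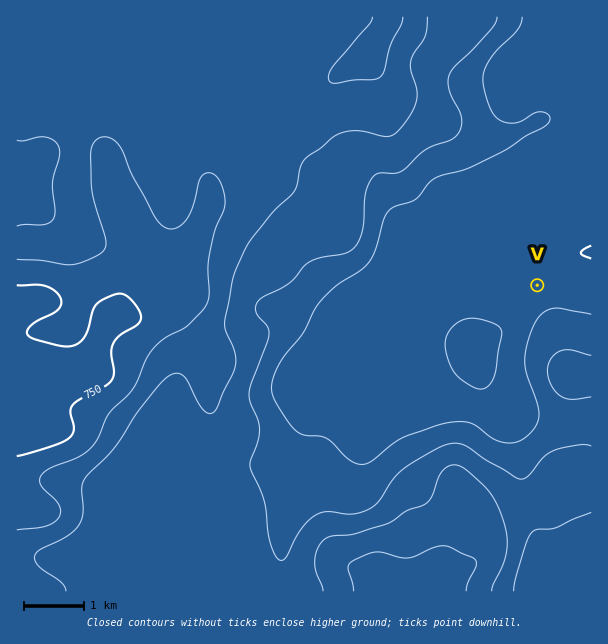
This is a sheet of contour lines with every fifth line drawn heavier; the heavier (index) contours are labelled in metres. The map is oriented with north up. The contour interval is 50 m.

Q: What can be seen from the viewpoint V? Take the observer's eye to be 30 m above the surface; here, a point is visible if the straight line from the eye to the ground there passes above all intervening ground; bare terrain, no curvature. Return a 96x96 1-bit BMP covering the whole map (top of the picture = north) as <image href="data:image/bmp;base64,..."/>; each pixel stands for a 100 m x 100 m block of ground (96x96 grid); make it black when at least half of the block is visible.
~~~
<image width="96" height="96" href="data:image/bmp;base64,Qk2+BAAAAAAAAD4AAAAoAAAAYAAAAGAAAAABAAEAAAAAAIAEAAATCwAAEwsAAAIAAAAAAAAA////AAAAAAAAAAAAAAAAAAAAAAAAAAAAAAAAAAAAAAAAAAAAAAAAAAAAAACAAAAAAAAAAAAAAADAAAAAAAAAAwAAAAAAAAAAAAAB/wAIAAAAAAAAAAAH/wAMAAAAAAAAAAAP/wAHAAAAAAAAAAAf/wAHwAAAgAAAAAAf/wAD4AABwAAAAAAP/wAD8AADwAAAAAAB/4AD8AAH4AAAAAAAf4AH8AAfwAAAAAAAAYAH8AD/wAAAAAAAAYAP8AD/gAAAAAAAAYAf8AD+AAAAAAAAAcA/+ADgAAAAAAAAAcB//AAAAAAAAAAAAcB//AAAAAAAAAAAAcD//AAAAAAAAAAAAOP/+AAAAAAAAAAAAH//+AAAAAAAAAAAAD//8AAAMAAAAAAAAB//4AAAeAAAAAAAAA//gAAA/AAAHwAAAAP/AAAD/AAAP4AAAAD+AAAH/gAAP8AAAAA8AAAH/gAAf8AAAAAAAAAH/gAAf8AAAAAAAAAH/gAAf+AAAAAAAAAAfwAAf+AAAAAAAAAAD8AAf+AAAAAAAAAAA+AAf/AAAAAAAAAAA/AAf/gAAAAAAAAAB/AAf/wAAAAAAAAAD/gAP/4AAAABgBAAD/gAP/8AAAADgP8AB/wAP/+AAAADgf8AB/wAf//AAAAHg/8AA/4Af//gAAAHh/8AA/8A///wAAAPx/8AAe+D///wAAAPx/8AAP/////4AAAf5/8AAH/////8ADA///8AAD/////+ADw///8AAD//////AD9///8AADgP////wH////8AAAAP////4H////8AAAAP////+H////8AAAAP/////H////8AAAAP//////////8AAAAP//////////8AAAAP//////////4AAAAP//////////4AAAAH//////////8AAAAH//////////8AAAAH/+D///////8AAAAD/8A///////8AAAAB/4AP//////8AAAAB/4AH//////8AAAAA/4AH//////8AAAAA/4AH//////8AAAAAf8AD//////8AAAAAf8AD//////8AAAAAf/AD//////8AAAAAP/4D//////8AAAAAPf8D/////+AAAAAAMH+D/////8AAAAAAIB/H/////8AAAAAAAB///////+AAAAAAAB///////+AAAAAAAB////////AAAAAAAB////////AAAAAAAB////////gAAAAAAA////////gAAAAAAAz////+H/wAAAAAAAB////8B/wAAAAAAAA////8Af4AAAAAAAAfx/48AAcAAAAAAAAOB/4IAAAAAAAAAAAMA/wAAAAAAAAAAAAMA/wAAAAAAAAAAAAOB/gAAAAAAAAAAAAGH/gAAAAAAAAAAAAD/4AAAAAAAAAAAAAB/4BwAAAAAAAAAAAAH5P4AAAAAAAAAAAAD//8AAAAAAAAAAAAD//+AAAAAAAAAAAAB///AAAAAAAAAAAAB///gAAAAAAAAAAAA/x/wAAAAAAAAAAAAfwf4AAAAAAAAAAAAfgP8AAAAAAAAAAAAPgH8AA="/>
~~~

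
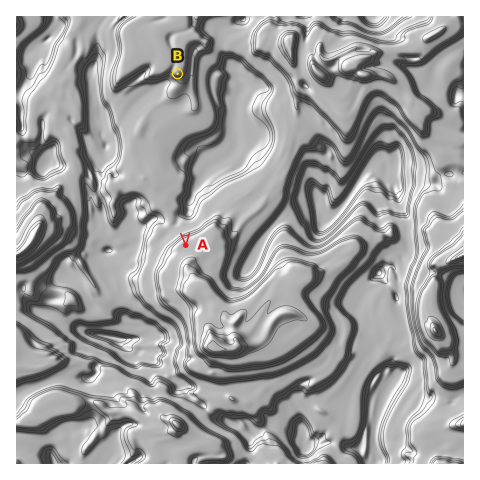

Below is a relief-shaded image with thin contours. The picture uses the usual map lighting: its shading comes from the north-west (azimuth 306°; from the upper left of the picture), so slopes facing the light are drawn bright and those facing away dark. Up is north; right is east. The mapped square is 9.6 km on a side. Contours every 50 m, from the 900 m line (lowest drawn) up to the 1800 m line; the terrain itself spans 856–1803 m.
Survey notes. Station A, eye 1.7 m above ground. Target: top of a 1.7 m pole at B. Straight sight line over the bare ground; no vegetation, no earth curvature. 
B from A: yes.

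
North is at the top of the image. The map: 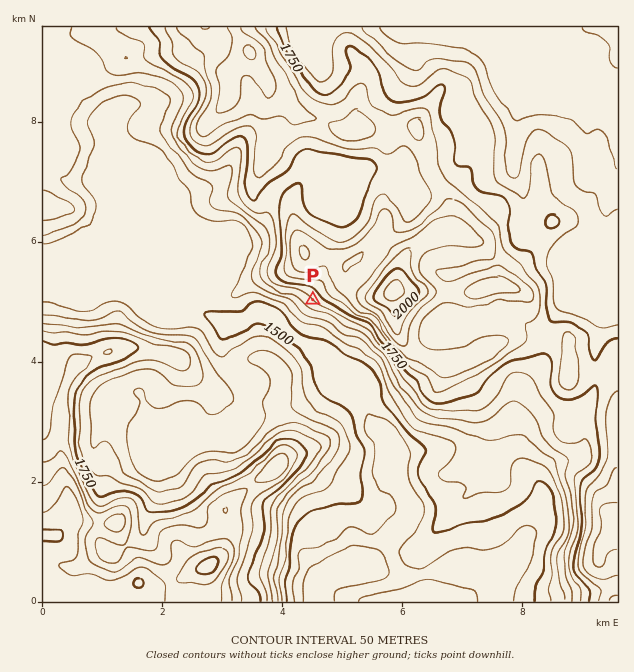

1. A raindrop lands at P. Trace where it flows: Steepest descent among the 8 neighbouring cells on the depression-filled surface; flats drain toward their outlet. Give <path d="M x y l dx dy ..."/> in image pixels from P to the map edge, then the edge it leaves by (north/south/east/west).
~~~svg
<path d="M313 300l-24 24-2 0 0 3 3 3 3 6 8 7 1 0 5 5 1 0 3 3 6 3 6 6 2 0 42 42 0 9 7 15 27 27 0 25 2 2 0 9 7 13 0 5-1 1-2 9-6 11-37 37-3 2-18 0-9 4-8 6-1 0-8 8 0 3-1 1 0 8 1 1 0 3"/>
exit: south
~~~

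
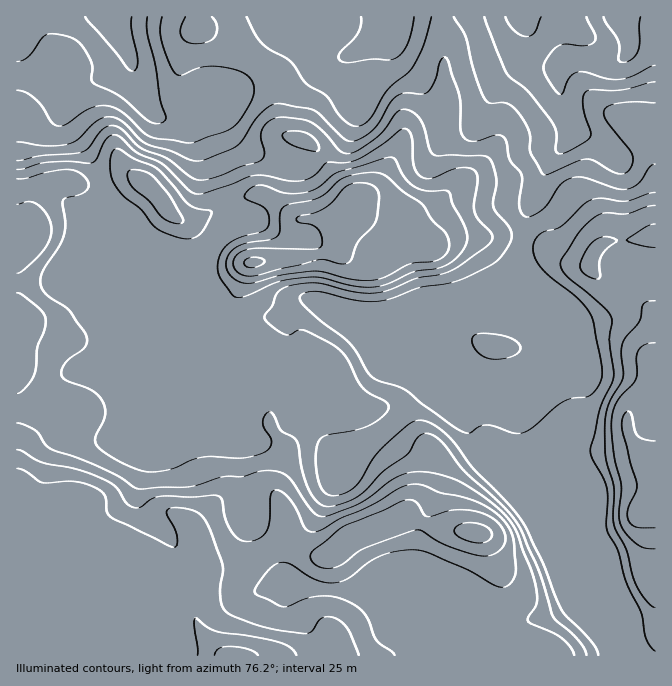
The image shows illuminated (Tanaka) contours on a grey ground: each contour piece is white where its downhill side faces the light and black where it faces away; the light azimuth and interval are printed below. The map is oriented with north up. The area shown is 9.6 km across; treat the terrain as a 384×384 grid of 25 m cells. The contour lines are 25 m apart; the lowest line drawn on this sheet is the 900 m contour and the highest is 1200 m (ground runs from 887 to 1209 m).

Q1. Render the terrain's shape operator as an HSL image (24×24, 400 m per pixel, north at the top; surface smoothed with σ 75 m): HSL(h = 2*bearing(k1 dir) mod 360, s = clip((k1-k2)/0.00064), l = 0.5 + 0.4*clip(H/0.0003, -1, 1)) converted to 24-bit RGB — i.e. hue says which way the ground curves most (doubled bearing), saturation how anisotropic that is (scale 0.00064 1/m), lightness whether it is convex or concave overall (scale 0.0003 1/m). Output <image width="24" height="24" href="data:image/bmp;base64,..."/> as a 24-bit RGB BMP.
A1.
<image width="24" height="24" href="data:image/bmp;base64,Qk32BgAAAAAAADYAAAAoAAAAGAAAABgAAAABABgAAAAAAMAGAAATCwAAEwsAAAAAAAAAAAAAeoJ8gn57gn99f31+foB+dGl8SImChee3lJ3alYjbzEDWoluNqbWMU1eMk2GWiXGEinx4a4tsVoJ7ibyly+XZrSDjcTiJ7QASgX2Dg3yAhH93eYF4f3t/cV19hNCATolBZXg8bFw8iUh8n7y5sYqbiE2Te3CDf3yDhoJ9kFZnmaZSRe4cSosaah5Dc098/9ABfXyBfnqElXyLd4p8eG17b6iUdLpoqXRWbm9HZXRKc3o9dmcJcX4ZcnFMf3hzgXFme1ZPj3Vamb6OsfK2KwdAgHx/TQ1j3/G/eX55f3pzcIdzmXmPc4Cedr+hkzRYe82JfVi4oVGuWii96c7ywXt0PGExVGQ0cEw8fVg6h8c2Zf1qFAfvbRuGh4JjMA5Szu+Hfmxzj4xtapJ4caWeebe7filhpNuOX66jUUtyolqIRNqNH1Ls/c3+363zYHbITGbiz9X21uv1zf7xJgAzWn+DkSu+6wDgxON8YmCnspbBga22V8mHKR+grr7xra3qx1WgSUZ1eLNooOuqAVJbbzDA8YXZ7r7oOajQctKjxPbAegBAbh1jf4B/GCFU81624tO7asXIcr7LsMvaronQIjF8cYIiaFQly2d2fk/QrN/J0Z5ZKRQsCikOYJktycCBuWF6ddZYmTMMVAwxgH5/gG90OBJFXekUwtBnrb5WaHsyf24kZjggb1RHe3llgYlqa4xIXWs7j3Uw2JtkNzBiY4BzK4VRp4I+0NlNg+NMURM8gXp8gnB8jk+VHCO9weeJjL2Kq11Mm2FZg3heaI19bIORa3iBfYx5jnZ+g2SKg6x3s1hbtTaTYZ1MNolOKKlqwfCtdA9Vl3OjdHabfWugfpemEAtx+/TJY5dkVZk6eJirmZW4cHKneWN/d350cYBtgHZxgWiCt7R6U12BpmWzn9XKfpTaX7zJeTMjelhXgoddfHtiXX5nfJR3DCxm9+O6zG+ck8mFOXlDcH08flFSf293gH97fn96bXR8fGyPpruSXlGCValjmOOJUyZHhEk8gXF1gm99kHtwf4dwZoRoZ4NhKjRUZnwW4ctiwJBrg1+ceLa2UmqNgHh3gIBzgnpwY4NoZJqFq6eAe02Wkue+wSl7flB9gH9/f32AfmiKjZ6jiI2kgH+hbnCOOyVuccyzvdC1vJ+vd5y/gWSjgVKIk2eZeoaldm2aqGttT4w9ao1NZsWOjT8ueTM3f4Fee4B2enWBcZyHcZJri3Zlg2hmgHF4ViVkWLMuosI8l89QckJUi0hogHeAaIt9loVrf2+Lnz1v5G0CQWYCMzAAMRgCWz0AdJ4AE0cEP1obZoc9cn1hd4FxgW5zXxcuZMo7bM+jcJ953sg2KVZCaHt8f3+AgH9+gH9yVHlgUwDH+sz/3Mz/xLr/jav/0On73NP40nv3WmnuC8xKL31CTpV+lSuceIznu+TKa3iAgIBs7cfiSoLIRG6GfHyAh1FpizgkbdMoAFw/NP8P6ABt5RAap1aTr6JwWH11mIa5m6rUzq/pfonlI3fUWpjNPmKc2qevjXq5mn2yq8JwyE2dZ0BwcU1XYShHzPjXmcH+uErjSmQaEXNC1d/2pXXlyZmcY5KhfbqrcZSusZtpSnlDjFhCLVN+fE6RZrxod4fGsZnMyXfc4zHQjqLfZxeqwfPyzP/jFhZ0hlTEv570m+n2KWIyby6X8dnyx7HlUNGuhii545O0gmukboOjE1Brlpe/acZ+O11suH8vIae0h5Dq+ADwlnL0zP/t3mDFaR16ZnpXiYoxiDELbl0nAM8gFYdY+Fhw2HdBGURAb8Nh5InAWKGdNIuUIYNeyn9nQBsroMkwa5w4LEEbLDFs3P7NgSgfQxIPbToxXYJqlTatzrjk1+n0m+TQChspnzRP+tnNOjyNXYc2dYQ4yX2GgneiI1h2fiYarFZNfMWYn492UHl4MKBmwvoyXQg3mSIwaJ9CP2ZAM2dIk91IoqI+uD0tRixKGFpY8+i2qCuPs7yCOnJ/sreIfoGRTRZuhcXUtNHokYK+q26YmHNrUYlIe5c7Uh5dynhcrZluXVlJQoZMeL9Oh5BVi35ZlWKlIpGJzIA4uFJfusSCVnSFaZZbjl1YJEGJcOKEOnh1vmd0flFwtJaXkquucFieRRdbxrJ2tH1rcq+vZb+3dI+LnHpxg3BMQ3RAYIRhNUtfzKCHxsGLaoaJZF+IqlF1c3Qzl6YaHXU6hpgpWI6Hf7NcnIdZbTRzQi6cpbuqy7W0mq20Y3+XbXWEhXWOsnuygoGzVXGBOk5ptctrvapwhJp1TUdvmFabp4/CltytRSeAuIxo"/>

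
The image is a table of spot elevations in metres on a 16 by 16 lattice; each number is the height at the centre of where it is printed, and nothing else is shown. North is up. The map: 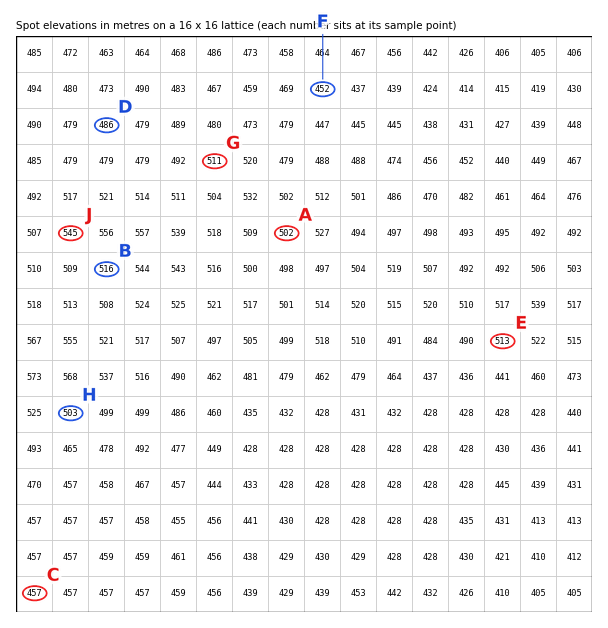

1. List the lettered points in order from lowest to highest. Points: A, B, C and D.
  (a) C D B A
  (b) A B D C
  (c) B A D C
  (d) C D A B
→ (d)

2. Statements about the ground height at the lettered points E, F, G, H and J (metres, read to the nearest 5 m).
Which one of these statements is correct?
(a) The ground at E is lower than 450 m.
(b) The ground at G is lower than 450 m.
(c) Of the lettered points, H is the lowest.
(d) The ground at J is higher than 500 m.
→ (d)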